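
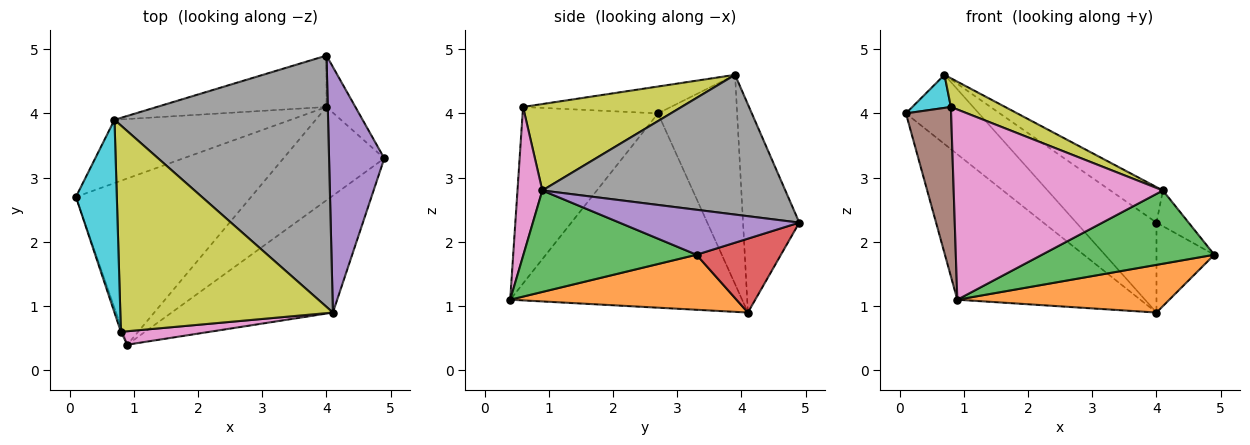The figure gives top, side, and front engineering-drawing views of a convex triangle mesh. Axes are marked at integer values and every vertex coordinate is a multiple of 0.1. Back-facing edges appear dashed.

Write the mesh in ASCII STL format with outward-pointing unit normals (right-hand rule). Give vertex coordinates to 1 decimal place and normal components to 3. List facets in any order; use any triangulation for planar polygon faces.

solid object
 facet normal -0.641 0.506 -0.578
  outer loop
   vertex 4.0 4.1 0.9
   vertex 0.9 0.4 1.1
   vertex 0.1 2.7 4.0
  endloop
 endfacet
 facet normal 0.437 -0.409 -0.801
  outer loop
   vertex 4.0 4.1 0.9
   vertex 4.9 3.3 1.8
   vertex 0.9 0.4 1.1
  endloop
 endfacet
 facet normal 0.470 -0.468 -0.748
  outer loop
   vertex 4.1 0.9 2.8
   vertex 0.9 0.4 1.1
   vertex 4.9 3.3 1.8
  endloop
 endfacet
 facet normal 0.785 0.538 -0.307
  outer loop
   vertex 4.0 4.9 2.3
   vertex 4.9 3.3 1.8
   vertex 4.0 4.1 0.9
  endloop
 endfacet
 facet normal 0.627 0.112 0.771
  outer loop
   vertex 4.0 4.9 2.3
   vertex 4.1 0.9 2.8
   vertex 4.9 3.3 1.8
  endloop
 endfacet
 facet normal -0.948 -0.317 -0.011
  outer loop
   vertex 0.8 0.6 4.1
   vertex 0.1 2.7 4.0
   vertex 0.9 0.4 1.1
  endloop
 endfacet
 facet normal 0.118 -0.991 0.070
  outer loop
   vertex 0.8 0.6 4.1
   vertex 0.9 0.4 1.1
   vertex 4.1 0.9 2.8
  endloop
 endfacet
 facet normal 0.544 0.117 0.831
  outer loop
   vertex 0.7 3.9 4.6
   vertex 4.1 0.9 2.8
   vertex 4.0 4.9 2.3
  endloop
 endfacet
 facet normal 0.374 -0.128 0.919
  outer loop
   vertex 0.7 3.9 4.6
   vertex 0.8 0.6 4.1
   vertex 4.1 0.9 2.8
  endloop
 endfacet
 facet normal -0.544 -0.142 0.827
  outer loop
   vertex 0.7 3.9 4.6
   vertex 0.1 2.7 4.0
   vertex 0.8 0.6 4.1
  endloop
 endfacet
 facet normal -0.625 0.576 -0.527
  outer loop
   vertex 0.7 3.9 4.6
   vertex 4.0 4.1 0.9
   vertex 0.1 2.7 4.0
  endloop
 endfacet
 facet normal -0.520 0.742 -0.424
  outer loop
   vertex 0.7 3.9 4.6
   vertex 4.0 4.9 2.3
   vertex 4.0 4.1 0.9
  endloop
 endfacet
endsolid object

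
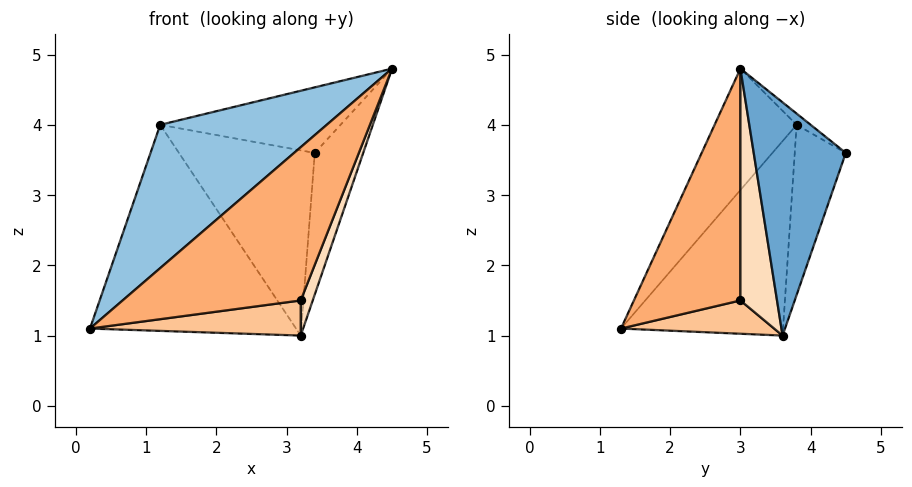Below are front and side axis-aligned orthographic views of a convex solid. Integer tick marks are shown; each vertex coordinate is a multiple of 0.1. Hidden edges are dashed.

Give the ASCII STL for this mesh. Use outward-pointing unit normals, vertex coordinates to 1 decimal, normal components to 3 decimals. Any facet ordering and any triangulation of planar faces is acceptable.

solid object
 facet normal 0.863 0.454 -0.223
  outer loop
   vertex 3.2 3.6 1.0
   vertex 3.4 4.5 3.6
   vertex 4.5 3.0 4.8
  endloop
 endfacet
 facet normal -0.324 -0.658 0.679
  outer loop
   vertex 1.2 3.8 4.0
   vertex 0.2 1.3 1.1
   vertex 4.5 3.0 4.8
  endloop
 endfacet
 facet normal -0.047 0.603 0.797
  outer loop
   vertex 1.2 3.8 4.0
   vertex 4.5 3.0 4.8
   vertex 3.4 4.5 3.6
  endloop
 endfacet
 facet normal -0.561 0.713 -0.421
  outer loop
   vertex 1.2 3.8 4.0
   vertex 3.2 3.6 1.0
   vertex 0.2 1.3 1.1
  endloop
 endfacet
 facet normal -0.337 0.897 -0.285
  outer loop
   vertex 1.2 3.8 4.0
   vertex 3.4 4.5 3.6
   vertex 3.2 3.6 1.0
  endloop
 endfacet
 facet normal 0.503 -0.841 -0.198
  outer loop
   vertex 3.2 3.0 1.5
   vertex 4.5 3.0 4.8
   vertex 0.2 1.3 1.1
  endloop
 endfacet
 facet normal 0.422 -0.580 -0.697
  outer loop
   vertex 3.2 3.0 1.5
   vertex 0.2 1.3 1.1
   vertex 3.2 3.6 1.0
  endloop
 endfacet
 facet normal 0.890 -0.292 -0.351
  outer loop
   vertex 3.2 3.0 1.5
   vertex 3.2 3.6 1.0
   vertex 4.5 3.0 4.8
  endloop
 endfacet
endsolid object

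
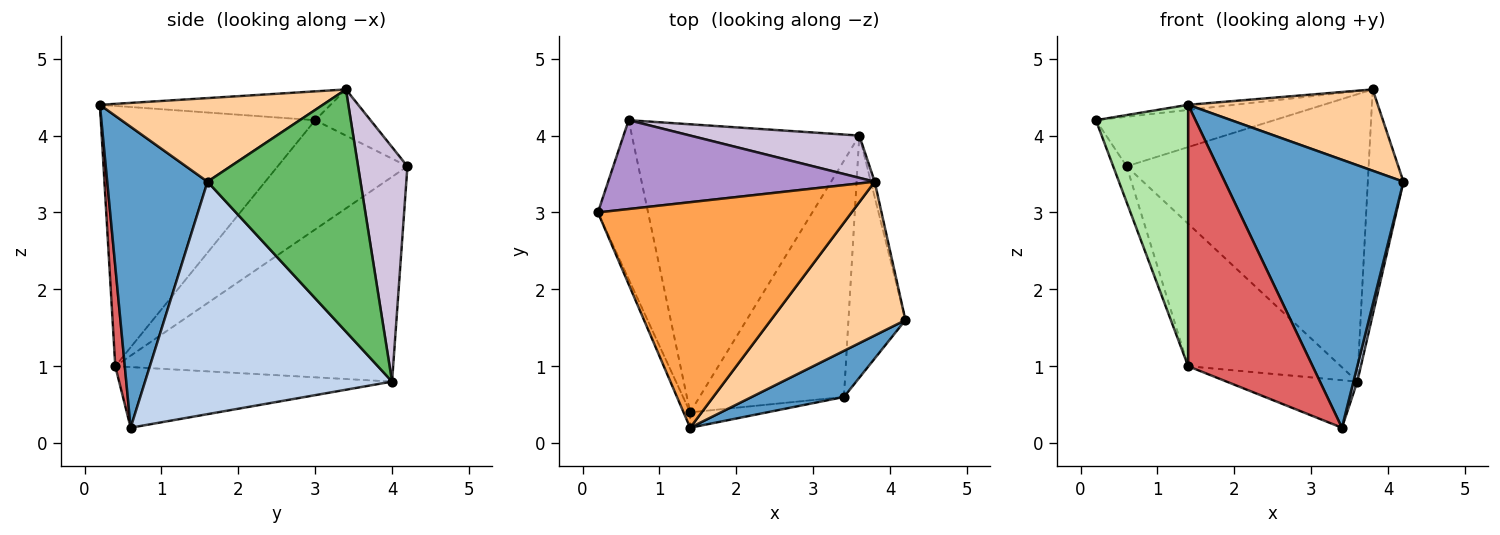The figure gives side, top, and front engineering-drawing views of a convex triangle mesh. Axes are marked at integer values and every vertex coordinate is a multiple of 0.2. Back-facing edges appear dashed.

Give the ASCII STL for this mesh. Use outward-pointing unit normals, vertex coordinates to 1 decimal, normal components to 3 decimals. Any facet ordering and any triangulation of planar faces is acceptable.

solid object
 facet normal 0.484 -0.862 0.148
  outer loop
   vertex 3.4 0.6 0.2
   vertex 4.2 1.6 3.4
   vertex 1.4 0.2 4.4
  endloop
 endfacet
 facet normal 0.971 -0.015 -0.238
  outer loop
   vertex 3.6 4.0 0.8
   vertex 4.2 1.6 3.4
   vertex 3.4 0.6 0.2
  endloop
 endfacet
 facet normal -0.113 0.023 0.993
  outer loop
   vertex 3.8 3.4 4.6
   vertex 0.2 3.0 4.2
   vertex 1.4 0.2 4.4
  endloop
 endfacet
 facet normal 0.482 -0.410 0.775
  outer loop
   vertex 3.8 3.4 4.6
   vertex 1.4 0.2 4.4
   vertex 4.2 1.6 3.4
  endloop
 endfacet
 facet normal 0.974 0.227 -0.015
  outer loop
   vertex 3.8 3.4 4.6
   vertex 4.2 1.6 3.4
   vertex 3.6 4.0 0.8
  endloop
 endfacet
 facet normal -0.918 -0.395 -0.023
  outer loop
   vertex 1.4 0.4 1.0
   vertex 1.4 0.2 4.4
   vertex 0.2 3.0 4.2
  endloop
 endfacet
 facet normal 0.076 -0.995 -0.059
  outer loop
   vertex 1.4 0.4 1.0
   vertex 3.4 0.6 0.2
   vertex 1.4 0.2 4.4
  endloop
 endfacet
 facet normal -0.381 0.182 -0.906
  outer loop
   vertex 1.4 0.4 1.0
   vertex 3.6 4.0 0.8
   vertex 3.4 0.6 0.2
  endloop
 endfacet
 facet normal -0.149 0.482 0.864
  outer loop
   vertex 0.6 4.2 3.6
   vertex 0.2 3.0 4.2
   vertex 3.8 3.4 4.6
  endloop
 endfacet
 facet normal 0.198 0.970 0.143
  outer loop
   vertex 0.6 4.2 3.6
   vertex 3.8 3.4 4.6
   vertex 3.6 4.0 0.8
  endloop
 endfacet
 facet normal -0.905 0.094 -0.416
  outer loop
   vertex 0.6 4.2 3.6
   vertex 1.4 0.4 1.0
   vertex 0.2 3.0 4.2
  endloop
 endfacet
 facet normal -0.628 0.345 -0.698
  outer loop
   vertex 0.6 4.2 3.6
   vertex 3.6 4.0 0.8
   vertex 1.4 0.4 1.0
  endloop
 endfacet
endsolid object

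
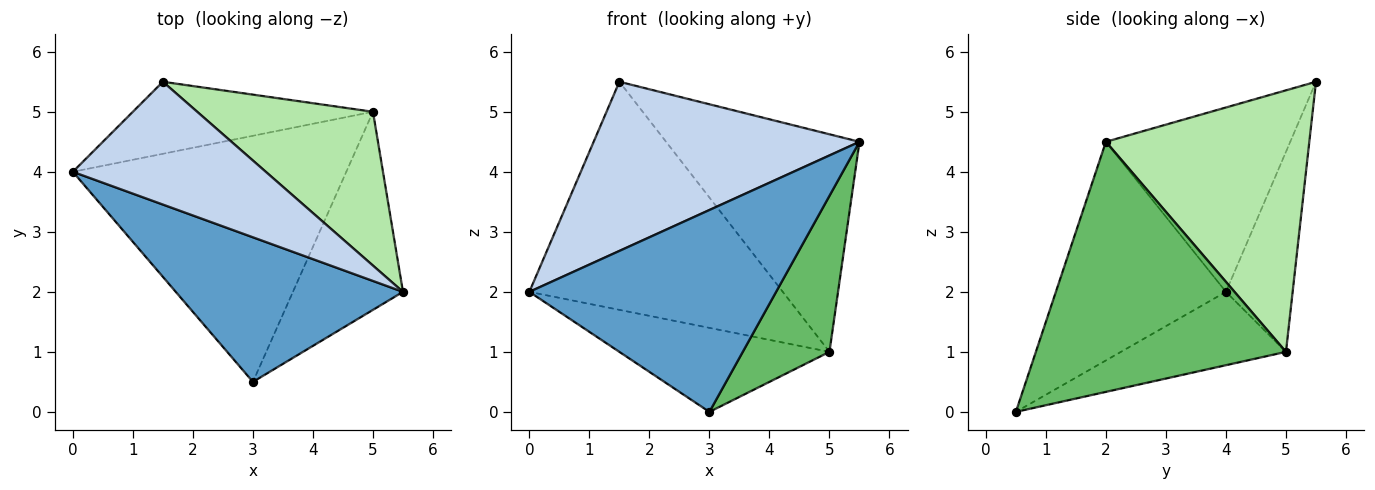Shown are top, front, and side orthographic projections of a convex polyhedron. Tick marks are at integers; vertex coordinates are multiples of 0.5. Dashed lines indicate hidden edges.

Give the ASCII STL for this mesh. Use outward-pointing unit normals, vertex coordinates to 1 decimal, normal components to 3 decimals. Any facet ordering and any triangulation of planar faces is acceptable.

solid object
 facet normal -0.489 -0.709 0.508
  outer loop
   vertex 3.0 0.5 0.0
   vertex 5.5 2.0 4.5
   vertex 0.0 4.0 2.0
  endloop
 endfacet
 facet normal -0.489 -0.706 0.512
  outer loop
   vertex 1.5 5.5 5.5
   vertex 0.0 4.0 2.0
   vertex 5.5 2.0 4.5
  endloop
 endfacet
 facet normal -0.246 0.313 -0.917
  outer loop
   vertex 5.0 5.0 1.0
   vertex 3.0 0.5 0.0
   vertex 0.0 4.0 2.0
  endloop
 endfacet
 facet normal -0.243 0.925 -0.292
  outer loop
   vertex 5.0 5.0 1.0
   vertex 0.0 4.0 2.0
   vertex 1.5 5.5 5.5
  endloop
 endfacet
 facet normal 0.872 -0.302 -0.384
  outer loop
   vertex 5.0 5.0 1.0
   vertex 5.5 2.0 4.5
   vertex 3.0 0.5 0.0
  endloop
 endfacet
 facet normal 0.652 0.619 0.438
  outer loop
   vertex 5.0 5.0 1.0
   vertex 1.5 5.5 5.5
   vertex 5.5 2.0 4.5
  endloop
 endfacet
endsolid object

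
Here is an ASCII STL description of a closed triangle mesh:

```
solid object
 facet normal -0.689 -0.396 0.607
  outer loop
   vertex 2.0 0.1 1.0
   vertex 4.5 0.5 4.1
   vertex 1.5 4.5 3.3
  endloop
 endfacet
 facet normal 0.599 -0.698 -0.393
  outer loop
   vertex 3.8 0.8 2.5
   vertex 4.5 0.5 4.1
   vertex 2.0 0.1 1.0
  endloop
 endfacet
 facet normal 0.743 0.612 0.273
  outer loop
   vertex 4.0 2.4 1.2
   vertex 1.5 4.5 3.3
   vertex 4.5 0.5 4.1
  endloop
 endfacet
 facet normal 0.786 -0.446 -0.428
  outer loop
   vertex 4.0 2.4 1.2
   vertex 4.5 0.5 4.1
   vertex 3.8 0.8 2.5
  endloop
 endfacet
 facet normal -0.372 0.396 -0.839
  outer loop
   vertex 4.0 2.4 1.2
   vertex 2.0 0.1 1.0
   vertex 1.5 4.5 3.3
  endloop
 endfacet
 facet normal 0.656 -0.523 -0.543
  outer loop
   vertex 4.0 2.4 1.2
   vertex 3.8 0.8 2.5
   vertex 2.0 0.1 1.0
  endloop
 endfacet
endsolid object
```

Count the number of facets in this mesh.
6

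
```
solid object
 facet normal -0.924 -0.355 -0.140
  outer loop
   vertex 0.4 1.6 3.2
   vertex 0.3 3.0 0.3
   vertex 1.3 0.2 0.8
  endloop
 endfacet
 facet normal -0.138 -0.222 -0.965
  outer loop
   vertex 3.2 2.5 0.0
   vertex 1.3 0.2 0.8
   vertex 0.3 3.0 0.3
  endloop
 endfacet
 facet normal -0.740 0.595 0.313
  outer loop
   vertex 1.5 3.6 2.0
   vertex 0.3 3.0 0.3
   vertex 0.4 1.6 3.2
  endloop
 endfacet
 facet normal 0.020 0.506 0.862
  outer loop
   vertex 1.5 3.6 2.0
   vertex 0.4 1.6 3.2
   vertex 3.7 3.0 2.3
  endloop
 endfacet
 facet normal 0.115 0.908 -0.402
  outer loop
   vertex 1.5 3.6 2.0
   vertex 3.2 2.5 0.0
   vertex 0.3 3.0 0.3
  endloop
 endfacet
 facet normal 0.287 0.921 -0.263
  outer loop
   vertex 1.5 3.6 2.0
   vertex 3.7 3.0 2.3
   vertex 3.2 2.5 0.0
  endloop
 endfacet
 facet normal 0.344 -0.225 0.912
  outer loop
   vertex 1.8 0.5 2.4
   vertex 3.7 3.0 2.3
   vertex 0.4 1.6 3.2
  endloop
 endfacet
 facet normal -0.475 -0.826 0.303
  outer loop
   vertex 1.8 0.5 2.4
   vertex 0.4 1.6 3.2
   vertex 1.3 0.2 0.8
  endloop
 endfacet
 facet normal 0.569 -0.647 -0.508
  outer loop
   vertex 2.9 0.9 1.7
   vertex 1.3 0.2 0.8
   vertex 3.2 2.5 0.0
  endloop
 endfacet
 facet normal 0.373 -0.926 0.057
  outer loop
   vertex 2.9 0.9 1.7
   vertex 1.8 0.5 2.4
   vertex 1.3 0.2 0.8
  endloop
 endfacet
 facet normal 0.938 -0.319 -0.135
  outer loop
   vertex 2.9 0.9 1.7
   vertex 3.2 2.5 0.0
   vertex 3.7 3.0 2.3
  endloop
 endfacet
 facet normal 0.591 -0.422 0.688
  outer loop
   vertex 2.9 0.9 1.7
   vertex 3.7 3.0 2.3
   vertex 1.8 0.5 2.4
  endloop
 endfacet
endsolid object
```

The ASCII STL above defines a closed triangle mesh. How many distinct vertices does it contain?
8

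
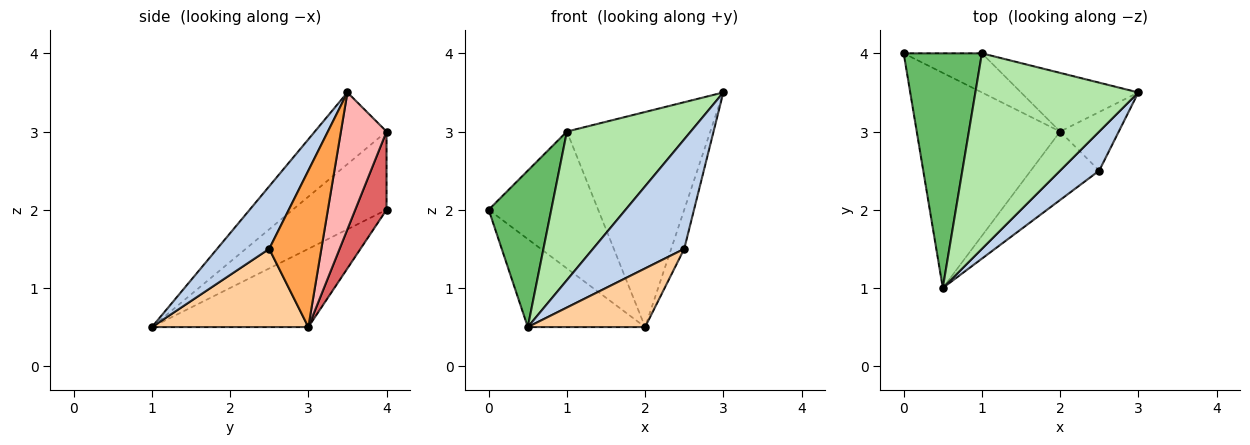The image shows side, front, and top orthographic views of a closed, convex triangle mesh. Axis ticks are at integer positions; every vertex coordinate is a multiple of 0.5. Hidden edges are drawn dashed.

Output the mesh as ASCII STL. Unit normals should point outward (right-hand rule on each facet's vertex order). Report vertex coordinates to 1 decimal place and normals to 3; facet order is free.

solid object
 facet normal -0.451 0.338 -0.826
  outer loop
   vertex 2.0 3.0 0.5
   vertex 0.5 1.0 0.5
   vertex 0.0 4.0 2.0
  endloop
 endfacet
 facet normal 0.474 -0.829 0.296
  outer loop
   vertex 2.5 2.5 1.5
   vertex 3.0 3.5 3.5
   vertex 0.5 1.0 0.5
  endloop
 endfacet
 facet normal 0.912 0.228 -0.342
  outer loop
   vertex 2.5 2.5 1.5
   vertex 2.0 3.0 0.5
   vertex 3.0 3.5 3.5
  endloop
 endfacet
 facet normal 0.655 -0.492 -0.573
  outer loop
   vertex 2.5 2.5 1.5
   vertex 0.5 1.0 0.5
   vertex 2.0 3.0 0.5
  endloop
 endfacet
 facet normal -0.640 -0.426 0.640
  outer loop
   vertex 1.0 4.0 3.0
   vertex 0.0 4.0 2.0
   vertex 0.5 1.0 0.5
  endloop
 endfacet
 facet normal -0.331 -0.571 0.751
  outer loop
   vertex 1.0 4.0 3.0
   vertex 0.5 1.0 0.5
   vertex 3.0 3.5 3.5
  endloop
 endfacet
 facet normal 0.265 0.927 -0.265
  outer loop
   vertex 1.0 4.0 3.0
   vertex 2.0 3.0 0.5
   vertex 0.0 4.0 2.0
  endloop
 endfacet
 facet normal 0.293 0.922 -0.252
  outer loop
   vertex 1.0 4.0 3.0
   vertex 3.0 3.5 3.5
   vertex 2.0 3.0 0.5
  endloop
 endfacet
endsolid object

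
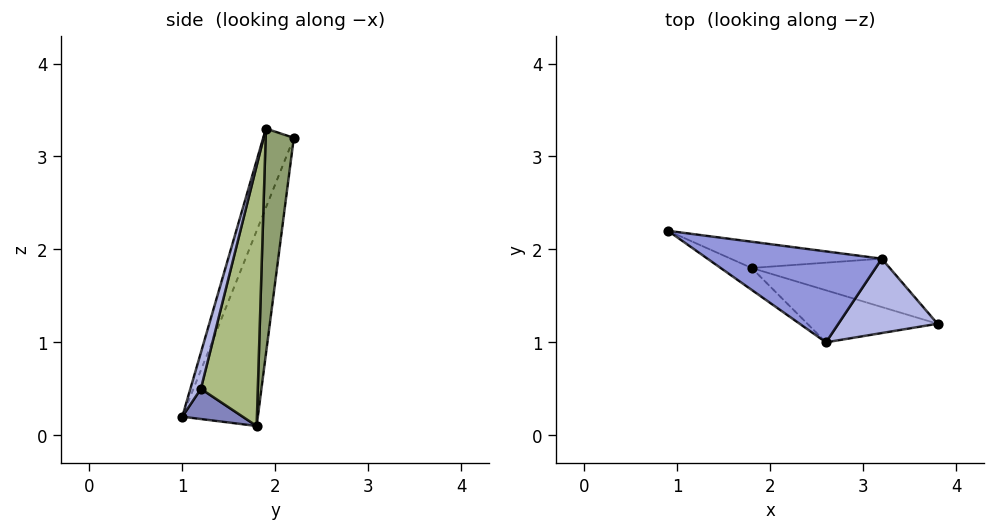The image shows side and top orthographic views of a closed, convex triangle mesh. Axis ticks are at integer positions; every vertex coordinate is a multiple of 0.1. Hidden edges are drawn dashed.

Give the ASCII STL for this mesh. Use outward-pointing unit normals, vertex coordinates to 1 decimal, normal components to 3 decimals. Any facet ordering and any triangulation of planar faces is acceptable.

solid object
 facet normal -0.696 -0.710 -0.110
  outer loop
   vertex 1.8 1.8 0.1
   vertex 2.6 1.0 0.2
   vertex 0.9 2.2 3.2
  endloop
 endfacet
 facet normal 0.225 0.104 -0.969
  outer loop
   vertex 1.8 1.8 0.1
   vertex 3.8 1.2 0.5
   vertex 2.6 1.0 0.2
  endloop
 endfacet
 facet normal -0.136 -0.944 0.300
  outer loop
   vertex 3.2 1.9 3.3
   vertex 0.9 2.2 3.2
   vertex 2.6 1.0 0.2
  endloop
 endfacet
 facet normal 0.095 -0.961 0.261
  outer loop
   vertex 3.2 1.9 3.3
   vertex 2.6 1.0 0.2
   vertex 3.8 1.2 0.5
  endloop
 endfacet
 facet normal 0.133 0.987 -0.089
  outer loop
   vertex 3.2 1.9 3.3
   vertex 1.8 1.8 0.1
   vertex 0.9 2.2 3.2
  endloop
 endfacet
 facet normal 0.314 0.935 -0.166
  outer loop
   vertex 3.2 1.9 3.3
   vertex 3.8 1.2 0.5
   vertex 1.8 1.8 0.1
  endloop
 endfacet
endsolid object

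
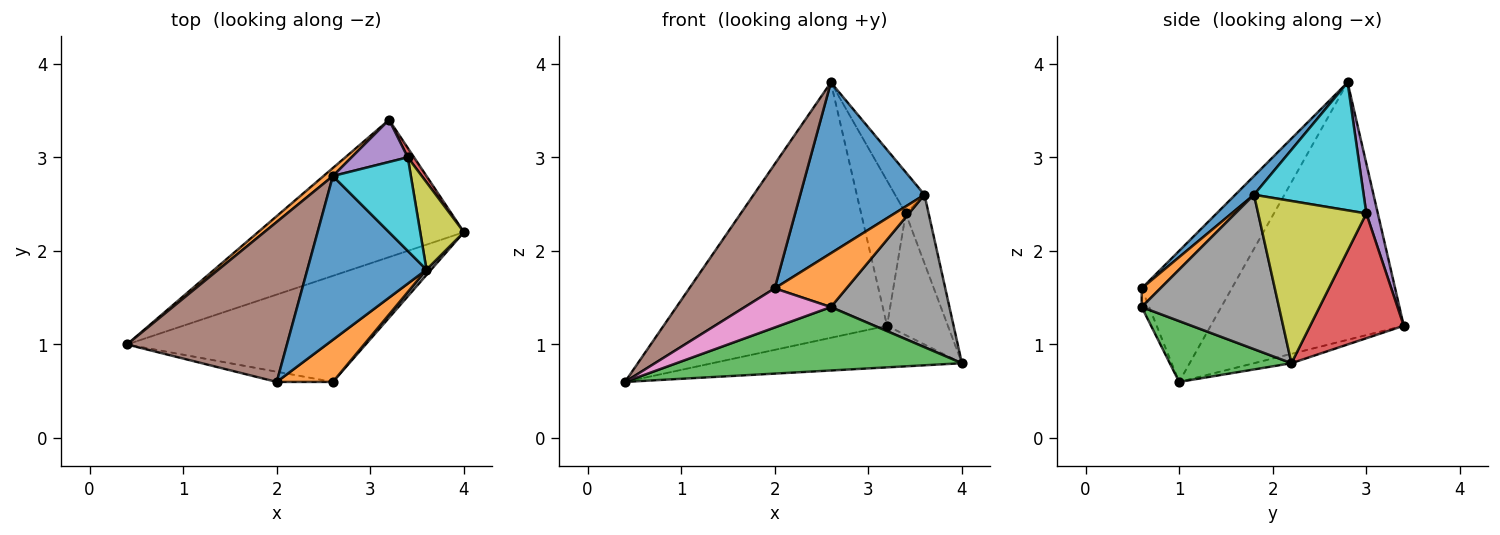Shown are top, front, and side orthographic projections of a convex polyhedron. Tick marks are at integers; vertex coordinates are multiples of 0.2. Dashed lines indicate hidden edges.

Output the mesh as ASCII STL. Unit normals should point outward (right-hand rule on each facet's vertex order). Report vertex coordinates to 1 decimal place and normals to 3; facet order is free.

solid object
 facet normal -0.043 0.290 -0.956
  outer loop
   vertex 3.2 3.4 1.2
   vertex 4.0 2.2 0.8
   vertex 0.4 1.0 0.6
  endloop
 endfacet
 facet normal -0.654 0.757 0.024
  outer loop
   vertex 2.6 2.8 3.8
   vertex 3.2 3.4 1.2
   vertex 0.4 1.0 0.6
  endloop
 endfacet
 facet normal 0.214 -0.501 -0.838
  outer loop
   vertex 2.6 0.6 1.4
   vertex 0.4 1.0 0.6
   vertex 4.0 2.2 0.8
  endloop
 endfacet
 facet normal 0.838 0.545 0.042
  outer loop
   vertex 3.4 3.0 2.4
   vertex 4.0 2.2 0.8
   vertex 3.2 3.4 1.2
  endloop
 endfacet
 facet normal 0.241 0.932 0.271
  outer loop
   vertex 3.4 3.0 2.4
   vertex 3.2 3.4 1.2
   vertex 2.6 2.8 3.8
  endloop
 endfacet
 facet normal -0.543 -0.515 0.663
  outer loop
   vertex 2.0 0.6 1.6
   vertex 2.6 2.8 3.8
   vertex 0.4 1.0 0.6
  endloop
 endfacet
 facet normal -0.084 -0.964 -0.252
  outer loop
   vertex 2.0 0.6 1.6
   vertex 0.4 1.0 0.6
   vertex 2.6 0.6 1.4
  endloop
 endfacet
 facet normal 0.757 -0.653 0.023
  outer loop
   vertex 3.6 1.8 2.6
   vertex 2.6 0.6 1.4
   vertex 4.0 2.2 0.8
  endloop
 endfacet
 facet normal 0.946 0.200 0.255
  outer loop
   vertex 3.6 1.8 2.6
   vertex 4.0 2.2 0.8
   vertex 3.4 3.0 2.4
  endloop
 endfacet
 facet normal 0.832 0.223 0.507
  outer loop
   vertex 3.6 1.8 2.6
   vertex 3.4 3.0 2.4
   vertex 2.6 2.8 3.8
  endloop
 endfacet
 facet normal 0.108 -0.718 0.688
  outer loop
   vertex 3.6 1.8 2.6
   vertex 2.6 2.8 3.8
   vertex 2.0 0.6 1.6
  endloop
 endfacet
 facet normal 0.201 -0.771 0.604
  outer loop
   vertex 3.6 1.8 2.6
   vertex 2.0 0.6 1.6
   vertex 2.6 0.6 1.4
  endloop
 endfacet
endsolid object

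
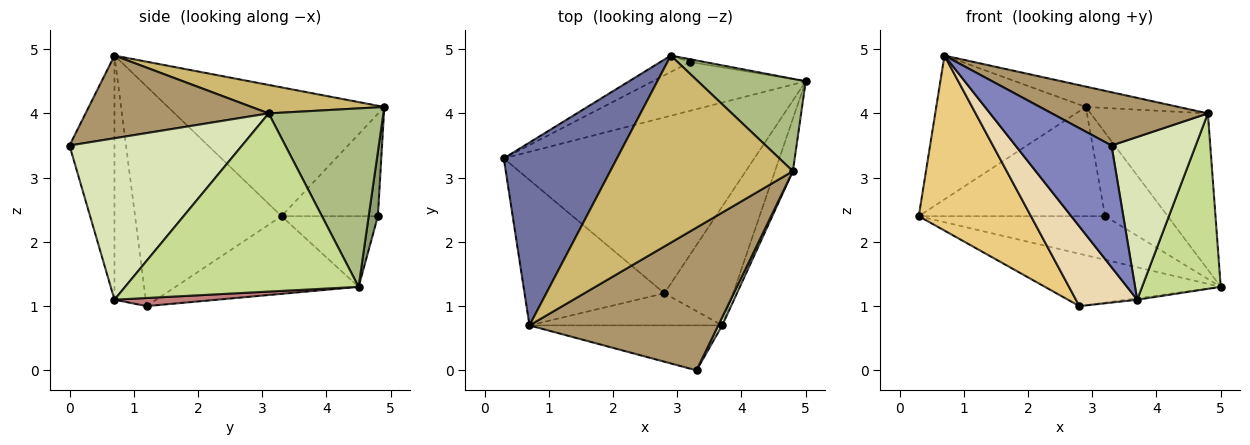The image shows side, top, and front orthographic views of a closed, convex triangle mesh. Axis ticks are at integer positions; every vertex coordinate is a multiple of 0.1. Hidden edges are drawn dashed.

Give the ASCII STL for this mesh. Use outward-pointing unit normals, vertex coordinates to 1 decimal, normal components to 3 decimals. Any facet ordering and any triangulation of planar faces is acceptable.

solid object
 facet normal -0.667 0.461 0.586
  outer loop
   vertex 0.7 0.7 4.9
   vertex 2.9 4.9 4.1
   vertex 0.3 3.3 2.4
  endloop
 endfacet
 facet normal -0.402 -0.859 -0.317
  outer loop
   vertex 3.7 0.7 1.1
   vertex 3.3 0.0 3.5
   vertex 0.7 0.7 4.9
  endloop
 endfacet
 facet normal -0.326 0.630 -0.705
  outer loop
   vertex 3.2 4.8 2.4
   vertex 5.0 4.5 1.3
   vertex 0.3 3.3 2.4
  endloop
 endfacet
 facet normal -0.455 0.880 -0.132
  outer loop
   vertex 3.2 4.8 2.4
   vertex 0.3 3.3 2.4
   vertex 2.9 4.9 4.1
  endloop
 endfacet
 facet normal 0.145 0.989 -0.033
  outer loop
   vertex 3.2 4.8 2.4
   vertex 2.9 4.9 4.1
   vertex 5.0 4.5 1.3
  endloop
 endfacet
 facet normal 0.644 0.658 0.389
  outer loop
   vertex 4.8 3.1 4.0
   vertex 5.0 4.5 1.3
   vertex 2.9 4.9 4.1
  endloop
 endfacet
 facet normal 0.943 -0.318 -0.095
  outer loop
   vertex 4.8 3.1 4.0
   vertex 3.7 0.7 1.1
   vertex 5.0 4.5 1.3
  endloop
 endfacet
 facet normal 0.899 -0.438 0.022
  outer loop
   vertex 4.8 3.1 4.0
   vertex 3.3 0.0 3.5
   vertex 3.7 0.7 1.1
  endloop
 endfacet
 facet normal 0.380 -0.323 0.867
  outer loop
   vertex 4.8 3.1 4.0
   vertex 0.7 0.7 4.9
   vertex 3.3 0.0 3.5
  endloop
 endfacet
 facet normal 0.153 0.107 0.982
  outer loop
   vertex 4.8 3.1 4.0
   vertex 2.9 4.9 4.1
   vertex 0.7 0.7 4.9
  endloop
 endfacet
 facet normal -0.708 -0.543 -0.451
  outer loop
   vertex 2.8 1.2 1.0
   vertex 0.7 0.7 4.9
   vertex 0.3 3.3 2.4
  endloop
 endfacet
 facet normal -0.428 -0.838 -0.338
  outer loop
   vertex 2.8 1.2 1.0
   vertex 3.7 0.7 1.1
   vertex 0.7 0.7 4.9
  endloop
 endfacet
 facet normal -0.285 0.273 -0.919
  outer loop
   vertex 2.8 1.2 1.0
   vertex 0.3 3.3 2.4
   vertex 5.0 4.5 1.3
  endloop
 endfacet
 facet normal 0.117 0.012 -0.993
  outer loop
   vertex 2.8 1.2 1.0
   vertex 5.0 4.5 1.3
   vertex 3.7 0.7 1.1
  endloop
 endfacet
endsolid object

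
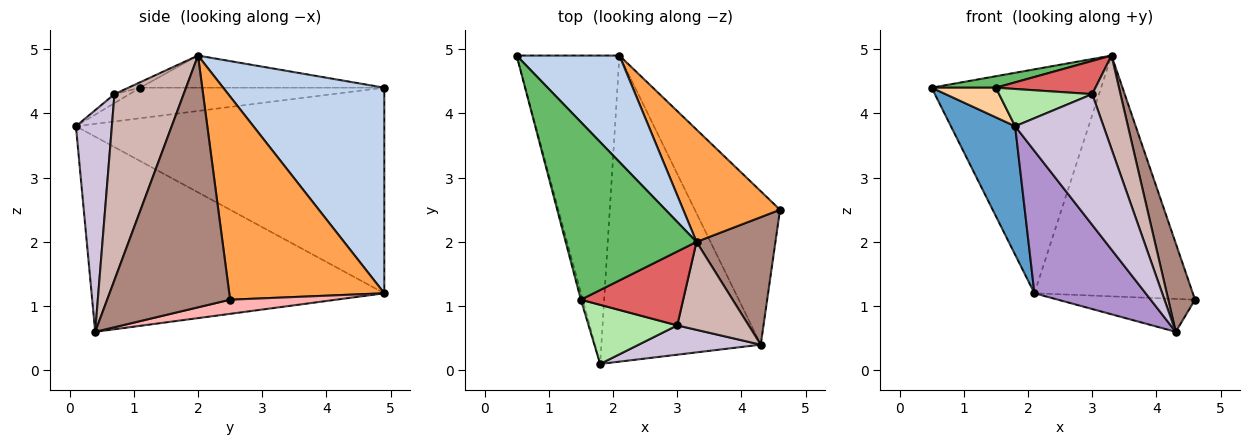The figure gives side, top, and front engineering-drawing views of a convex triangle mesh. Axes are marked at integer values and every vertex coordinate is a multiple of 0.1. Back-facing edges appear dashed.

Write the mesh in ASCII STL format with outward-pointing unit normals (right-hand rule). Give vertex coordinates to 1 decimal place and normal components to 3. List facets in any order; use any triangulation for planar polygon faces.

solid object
 facet normal -0.879 -0.183 -0.440
  outer loop
   vertex 2.1 4.9 1.2
   vertex 1.8 0.1 3.8
   vertex 0.5 4.9 4.4
  endloop
 endfacet
 facet normal 0.651 0.685 0.326
  outer loop
   vertex 2.1 4.9 1.2
   vertex 0.5 4.9 4.4
   vertex 3.3 2.0 4.9
  endloop
 endfacet
 facet normal 0.664 0.678 0.316
  outer loop
   vertex 2.1 4.9 1.2
   vertex 3.3 2.0 4.9
   vertex 4.6 2.5 1.1
  endloop
 endfacet
 facet normal -0.965 -0.254 -0.059
  outer loop
   vertex 1.5 1.1 4.4
   vertex 0.5 4.9 4.4
   vertex 1.8 0.1 3.8
  endloop
 endfacet
 facet normal -0.238 -0.063 0.969
  outer loop
   vertex 1.5 1.1 4.4
   vertex 3.3 2.0 4.9
   vertex 0.5 4.9 4.4
  endloop
 endfacet
 facet normal -0.086 -0.531 0.843
  outer loop
   vertex 3.0 0.7 4.3
   vertex 1.5 1.1 4.4
   vertex 1.8 0.1 3.8
  endloop
 endfacet
 facet normal -0.048 -0.409 0.911
  outer loop
   vertex 3.0 0.7 4.3
   vertex 3.3 2.0 4.9
   vertex 1.5 1.1 4.4
  endloop
 endfacet
 facet normal 0.160 0.207 -0.965
  outer loop
   vertex 4.3 0.4 0.6
   vertex 2.1 4.9 1.2
   vertex 4.6 2.5 1.1
  endloop
 endfacet
 facet normal -0.743 -0.282 -0.607
  outer loop
   vertex 4.3 0.4 0.6
   vertex 1.8 0.1 3.8
   vertex 2.1 4.9 1.2
  endloop
 endfacet
 facet normal 0.369 -0.907 0.203
  outer loop
   vertex 4.3 0.4 0.6
   vertex 3.0 0.7 4.3
   vertex 1.8 0.1 3.8
  endloop
 endfacet
 facet normal 0.934 -0.203 0.293
  outer loop
   vertex 4.3 0.4 0.6
   vertex 4.6 2.5 1.1
   vertex 3.3 2.0 4.9
  endloop
 endfacet
 facet normal 0.872 -0.356 0.335
  outer loop
   vertex 4.3 0.4 0.6
   vertex 3.3 2.0 4.9
   vertex 3.0 0.7 4.3
  endloop
 endfacet
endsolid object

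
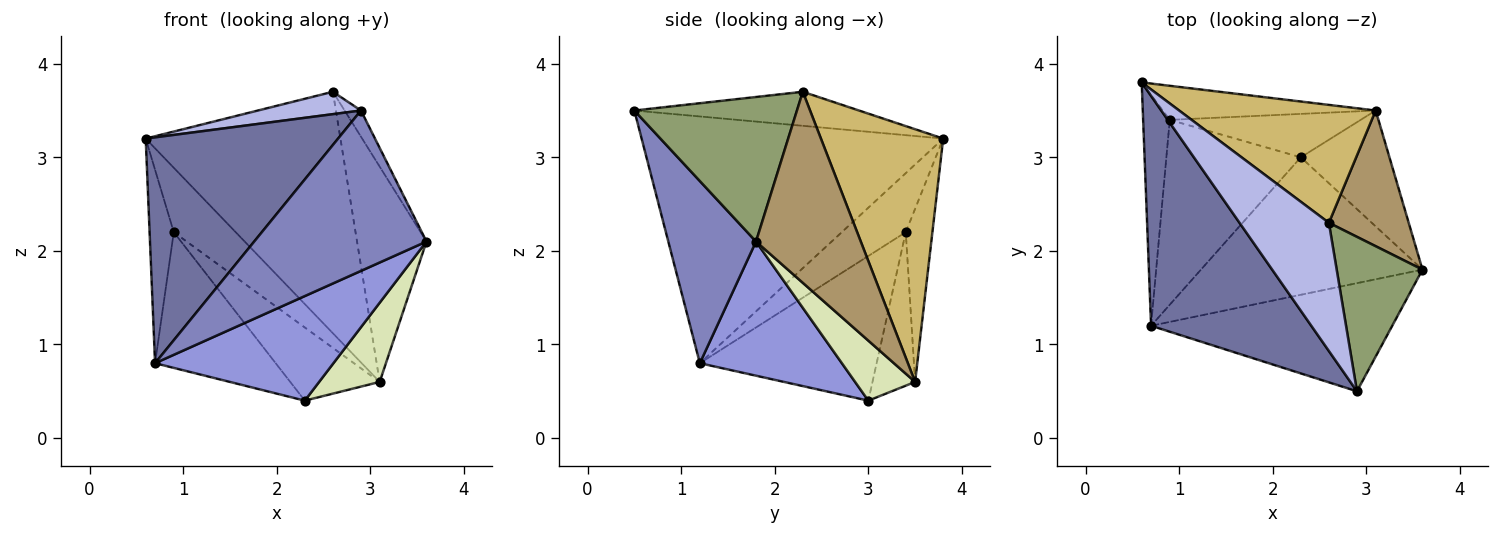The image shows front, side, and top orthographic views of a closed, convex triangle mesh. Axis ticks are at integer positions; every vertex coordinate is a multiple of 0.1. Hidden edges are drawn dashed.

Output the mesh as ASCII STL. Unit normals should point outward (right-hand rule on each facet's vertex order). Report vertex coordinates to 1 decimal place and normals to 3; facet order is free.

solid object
 facet normal -0.739 -0.472 0.480
  outer loop
   vertex 0.7 1.2 0.8
   vertex 2.9 0.5 3.5
   vertex 0.6 3.8 3.2
  endloop
 endfacet
 facet normal 0.389 -0.764 -0.515
  outer loop
   vertex 0.7 1.2 0.8
   vertex 3.6 1.8 2.1
   vertex 2.9 0.5 3.5
  endloop
 endfacet
 facet normal 0.434 -0.545 -0.717
  outer loop
   vertex 0.7 1.2 0.8
   vertex 2.3 3.0 0.4
   vertex 3.6 1.8 2.1
  endloop
 endfacet
 facet normal -0.351 -0.161 0.922
  outer loop
   vertex 2.6 2.3 3.7
   vertex 0.6 3.8 3.2
   vertex 2.9 0.5 3.5
  endloop
 endfacet
 facet normal 0.857 0.086 0.508
  outer loop
   vertex 2.6 2.3 3.7
   vertex 2.9 0.5 3.5
   vertex 3.6 1.8 2.1
  endloop
 endfacet
 facet normal -0.862 0.326 -0.389
  outer loop
   vertex 0.9 3.4 2.2
   vertex 0.7 1.2 0.8
   vertex 0.6 3.8 3.2
  endloop
 endfacet
 facet normal -0.655 0.447 -0.609
  outer loop
   vertex 0.9 3.4 2.2
   vertex 2.3 3.0 0.4
   vertex 0.7 1.2 0.8
  endloop
 endfacet
 facet normal 0.488 -0.492 -0.721
  outer loop
   vertex 3.1 3.5 0.6
   vertex 3.6 1.8 2.1
   vertex 2.3 3.0 0.4
  endloop
 endfacet
 facet normal 0.787 0.522 0.329
  outer loop
   vertex 3.1 3.5 0.6
   vertex 2.6 2.3 3.7
   vertex 3.6 1.8 2.1
  endloop
 endfacet
 facet normal 0.491 0.783 0.382
  outer loop
   vertex 3.1 3.5 0.6
   vertex 0.6 3.8 3.2
   vertex 2.6 2.3 3.7
  endloop
 endfacet
 facet normal -0.355 0.826 -0.437
  outer loop
   vertex 3.1 3.5 0.6
   vertex 0.9 3.4 2.2
   vertex 0.6 3.8 3.2
  endloop
 endfacet
 facet normal -0.379 0.796 -0.472
  outer loop
   vertex 3.1 3.5 0.6
   vertex 2.3 3.0 0.4
   vertex 0.9 3.4 2.2
  endloop
 endfacet
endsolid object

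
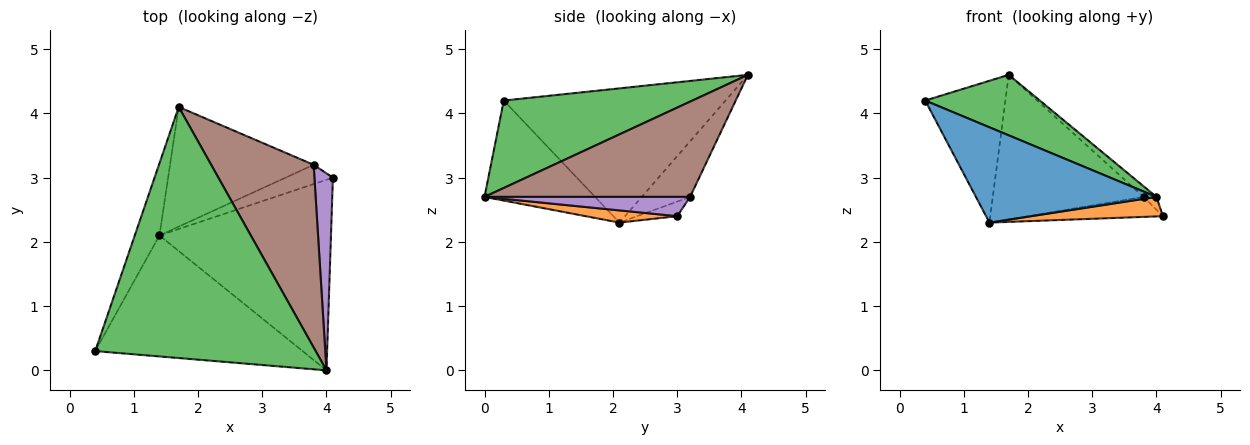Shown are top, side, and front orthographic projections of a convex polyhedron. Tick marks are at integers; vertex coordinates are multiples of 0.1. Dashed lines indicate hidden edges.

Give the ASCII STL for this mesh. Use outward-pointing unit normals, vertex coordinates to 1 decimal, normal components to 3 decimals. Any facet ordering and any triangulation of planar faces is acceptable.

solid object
 facet normal -0.354 -0.579 -0.735
  outer loop
   vertex 1.4 2.1 2.3
   vertex 4.0 0.0 2.7
   vertex 0.4 0.3 4.2
  endloop
 endfacet
 facet normal 0.071 -0.102 -0.992
  outer loop
   vertex 1.4 2.1 2.3
   vertex 4.1 3.0 2.4
   vertex 4.0 0.0 2.7
  endloop
 endfacet
 facet normal 0.360 -0.219 0.907
  outer loop
   vertex 1.7 4.1 4.6
   vertex 0.4 0.3 4.2
   vertex 4.0 0.0 2.7
  endloop
 endfacet
 facet normal -0.927 0.335 -0.170
  outer loop
   vertex 1.7 4.1 4.6
   vertex 1.4 2.1 2.3
   vertex 0.4 0.3 4.2
  endloop
 endfacet
 facet normal 0.721 0.045 0.691
  outer loop
   vertex 3.8 3.2 2.7
   vertex 4.0 0.0 2.7
   vertex 4.1 3.0 2.4
  endloop
 endfacet
 facet normal 0.680 0.043 0.732
  outer loop
   vertex 3.8 3.2 2.7
   vertex 1.7 4.1 4.6
   vertex 4.0 0.0 2.7
  endloop
 endfacet
 facet normal -0.209 0.704 -0.679
  outer loop
   vertex 3.8 3.2 2.7
   vertex 4.1 3.0 2.4
   vertex 1.4 2.1 2.3
  endloop
 endfacet
 facet normal -0.240 0.748 -0.619
  outer loop
   vertex 3.8 3.2 2.7
   vertex 1.4 2.1 2.3
   vertex 1.7 4.1 4.6
  endloop
 endfacet
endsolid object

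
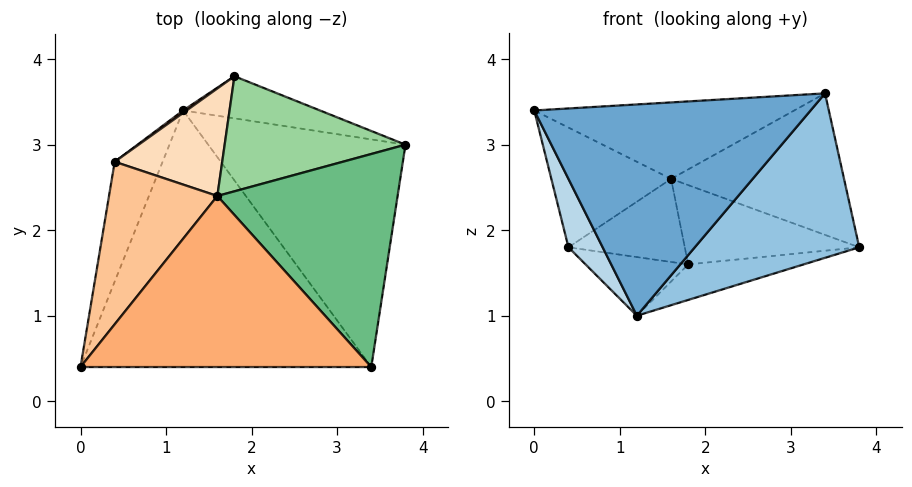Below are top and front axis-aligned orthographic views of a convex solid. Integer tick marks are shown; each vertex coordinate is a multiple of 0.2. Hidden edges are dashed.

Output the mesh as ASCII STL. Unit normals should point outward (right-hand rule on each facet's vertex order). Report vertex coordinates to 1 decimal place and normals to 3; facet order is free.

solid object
 facet normal 0.045 -0.635 -0.771
  outer loop
   vertex 1.2 3.4 1.0
   vertex 3.4 0.4 3.6
   vertex 0.0 0.4 3.4
  endloop
 endfacet
 facet normal 0.157 -0.578 -0.800
  outer loop
   vertex 1.2 3.4 1.0
   vertex 3.8 3.0 1.8
   vertex 3.4 0.4 3.6
  endloop
 endfacet
 facet normal -0.444 -0.444 -0.778
  outer loop
   vertex 1.2 3.4 1.0
   vertex 0.0 0.4 3.4
   vertex 0.4 2.8 1.8
  endloop
 endfacet
 facet normal 0.317 0.612 -0.725
  outer loop
   vertex 1.2 3.4 1.0
   vertex 1.8 3.8 1.6
   vertex 3.8 3.0 1.8
  endloop
 endfacet
 facet normal -0.578 0.816 0.034
  outer loop
   vertex 1.2 3.4 1.0
   vertex 0.4 2.8 1.8
   vertex 1.8 3.8 1.6
  endloop
 endfacet
 facet normal -0.054 0.408 0.912
  outer loop
   vertex 1.6 2.4 2.6
   vertex 0.0 0.4 3.4
   vertex 3.4 0.4 3.6
  endloop
 endfacet
 facet normal -0.321 0.562 0.762
  outer loop
   vertex 1.6 2.4 2.6
   vertex 0.4 2.8 1.8
   vertex 0.0 0.4 3.4
  endloop
 endfacet
 facet normal -0.308 0.582 0.753
  outer loop
   vertex 1.6 2.4 2.6
   vertex 1.8 3.8 1.6
   vertex 0.4 2.8 1.8
  endloop
 endfacet
 facet normal 0.150 0.547 0.824
  outer loop
   vertex 1.6 2.4 2.6
   vertex 3.4 0.4 3.6
   vertex 3.8 3.0 1.8
  endloop
 endfacet
 facet normal 0.143 0.562 0.815
  outer loop
   vertex 1.6 2.4 2.6
   vertex 3.8 3.0 1.8
   vertex 1.8 3.8 1.6
  endloop
 endfacet
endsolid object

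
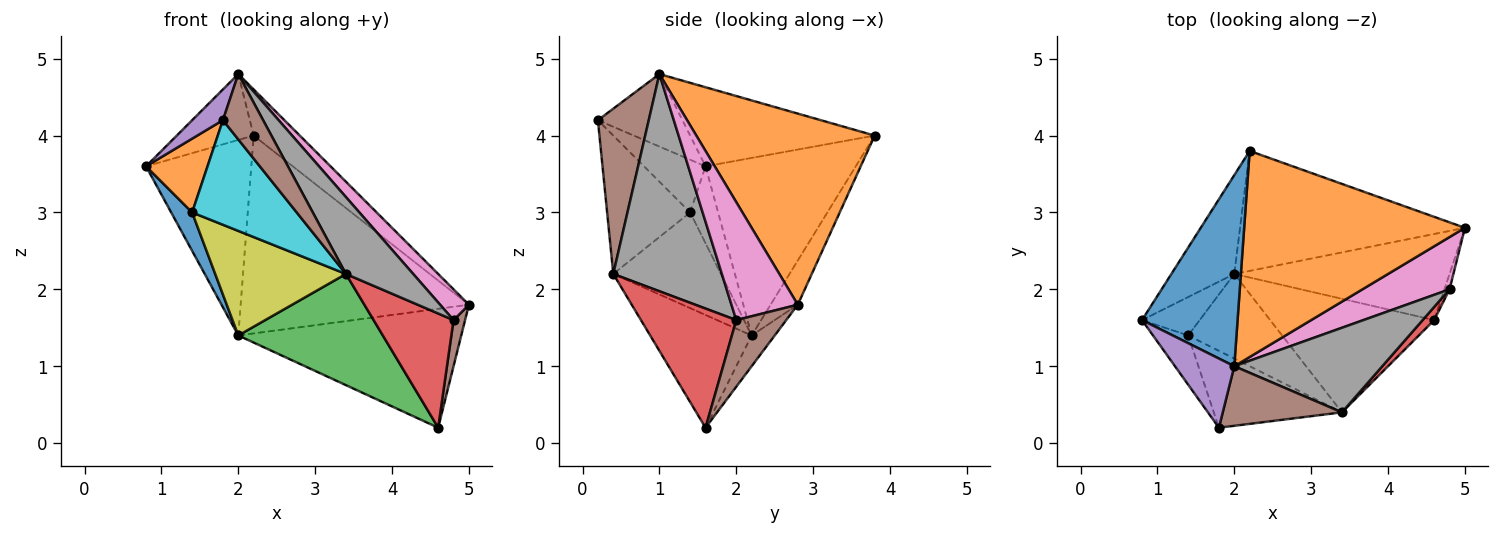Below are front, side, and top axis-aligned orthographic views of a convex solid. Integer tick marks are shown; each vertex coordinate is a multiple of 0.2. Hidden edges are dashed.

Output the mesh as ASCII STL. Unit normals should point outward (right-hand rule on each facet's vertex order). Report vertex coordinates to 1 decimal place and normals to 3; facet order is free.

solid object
 facet normal -0.616 0.257 0.745
  outer loop
   vertex 2.0 1.0 4.8
   vertex 2.2 3.8 4.0
   vertex 0.8 1.6 3.6
  endloop
 endfacet
 facet normal 0.645 0.167 0.745
  outer loop
   vertex 2.0 1.0 4.8
   vertex 5.0 2.8 1.8
   vertex 2.2 3.8 4.0
  endloop
 endfacet
 facet normal -0.786 0.551 -0.279
  outer loop
   vertex 2.0 2.2 1.4
   vertex 0.8 1.6 3.6
   vertex 2.2 3.8 4.0
  endloop
 endfacet
 facet normal -0.101 0.851 -0.516
  outer loop
   vertex 2.0 2.2 1.4
   vertex 2.2 3.8 4.0
   vertex 5.0 2.8 1.8
  endloop
 endfacet
 facet normal -0.745 -0.271 0.610
  outer loop
   vertex 1.8 0.2 4.2
   vertex 2.0 1.0 4.8
   vertex 0.8 1.6 3.6
  endloop
 endfacet
 facet normal 0.683 -0.540 0.492
  outer loop
   vertex 1.8 0.2 4.2
   vertex 3.4 0.4 2.2
   vertex 2.0 1.0 4.8
  endloop
 endfacet
 facet normal 0.759 -0.330 0.561
  outer loop
   vertex 4.8 2.0 1.6
   vertex 5.0 2.8 1.8
   vertex 2.0 1.0 4.8
  endloop
 endfacet
 facet normal 0.736 -0.456 0.501
  outer loop
   vertex 4.8 2.0 1.6
   vertex 2.0 1.0 4.8
   vertex 3.4 0.4 2.2
  endloop
 endfacet
 facet normal -0.539 -0.655 -0.530
  outer loop
   vertex 1.4 1.4 3.0
   vertex 2.0 2.2 1.4
   vertex 3.4 0.4 2.2
  endloop
 endfacet
 facet normal -0.539 -0.679 -0.499
  outer loop
   vertex 1.4 1.4 3.0
   vertex 3.4 0.4 2.2
   vertex 1.8 0.2 4.2
  endloop
 endfacet
 facet normal -0.686 -0.514 -0.514
  outer loop
   vertex 1.4 1.4 3.0
   vertex 0.8 1.6 3.6
   vertex 2.0 2.2 1.4
  endloop
 endfacet
 facet normal -0.640 -0.640 -0.426
  outer loop
   vertex 1.4 1.4 3.0
   vertex 1.8 0.2 4.2
   vertex 0.8 1.6 3.6
  endloop
 endfacet
 facet normal -0.441 -0.628 -0.641
  outer loop
   vertex 4.6 1.6 0.2
   vertex 3.4 0.4 2.2
   vertex 2.0 2.2 1.4
  endloop
 endfacet
 facet normal 0.764 -0.641 0.074
  outer loop
   vertex 4.6 1.6 0.2
   vertex 4.8 2.0 1.6
   vertex 3.4 0.4 2.2
  endloop
 endfacet
 facet normal -0.083 0.807 -0.584
  outer loop
   vertex 4.6 1.6 0.2
   vertex 2.0 2.2 1.4
   vertex 5.0 2.8 1.8
  endloop
 endfacet
 facet normal 0.972 -0.224 -0.075
  outer loop
   vertex 4.6 1.6 0.2
   vertex 5.0 2.8 1.8
   vertex 4.8 2.0 1.6
  endloop
 endfacet
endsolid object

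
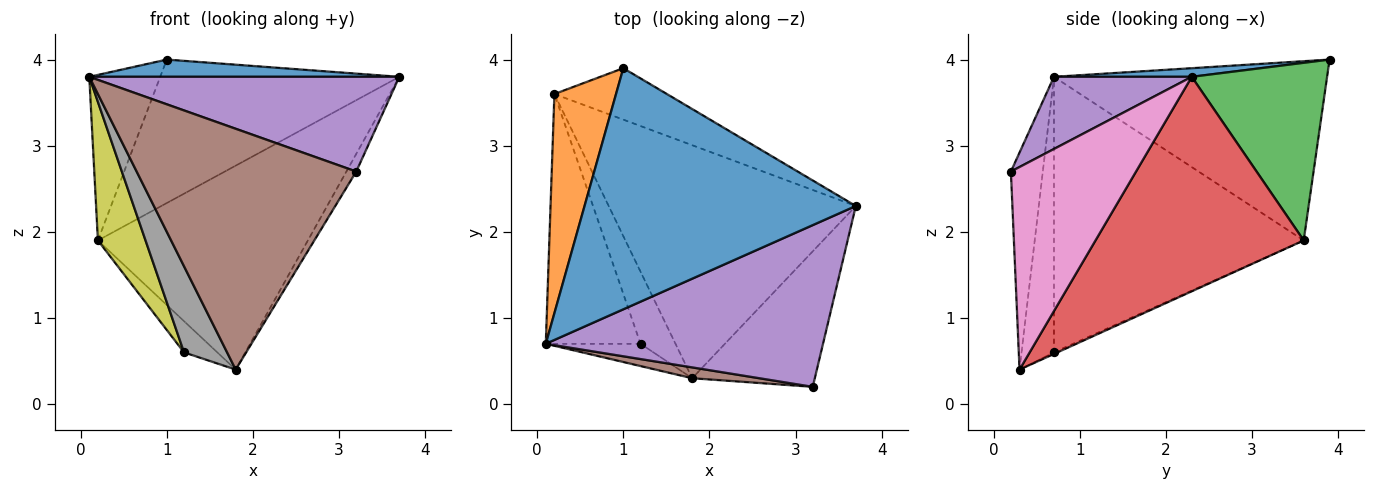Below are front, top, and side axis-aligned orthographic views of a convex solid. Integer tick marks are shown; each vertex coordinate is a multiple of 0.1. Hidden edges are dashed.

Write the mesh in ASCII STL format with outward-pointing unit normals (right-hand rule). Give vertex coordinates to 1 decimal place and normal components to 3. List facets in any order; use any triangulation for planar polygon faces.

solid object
 facet normal 0.032 -0.071 0.997
  outer loop
   vertex 1.0 3.9 4.0
   vertex 0.1 0.7 3.8
   vertex 3.7 2.3 3.8
  endloop
 endfacet
 facet normal -0.918 0.239 0.316
  outer loop
   vertex 0.2 3.6 1.9
   vertex 0.1 0.7 3.8
   vertex 1.0 3.9 4.0
  endloop
 endfacet
 facet normal 0.470 0.831 -0.298
  outer loop
   vertex 0.2 3.6 1.9
   vertex 1.0 3.9 4.0
   vertex 3.7 2.3 3.8
  endloop
 endfacet
 facet normal 0.547 0.551 -0.630
  outer loop
   vertex 0.2 3.6 1.9
   vertex 3.7 2.3 3.8
   vertex 1.8 0.3 0.4
  endloop
 endfacet
 facet normal 0.219 -0.493 0.842
  outer loop
   vertex 3.2 0.2 2.7
   vertex 3.7 2.3 3.8
   vertex 0.1 0.7 3.8
  endloop
 endfacet
 facet normal -0.144 -0.989 0.044
  outer loop
   vertex 3.2 0.2 2.7
   vertex 0.1 0.7 3.8
   vertex 1.8 0.3 0.4
  endloop
 endfacet
 facet normal 0.854 0.067 -0.517
  outer loop
   vertex 3.2 0.2 2.7
   vertex 1.8 0.3 0.4
   vertex 3.7 2.3 3.8
  endloop
 endfacet
 facet normal -0.589 -0.782 -0.202
  outer loop
   vertex 1.2 0.7 0.6
   vertex 1.8 0.3 0.4
   vertex 0.1 0.7 3.8
  endloop
 endfacet
 facet normal -0.931 -0.178 -0.320
  outer loop
   vertex 1.2 0.7 0.6
   vertex 0.1 0.7 3.8
   vertex 0.2 3.6 1.9
  endloop
 endfacet
 facet normal -0.041 0.397 -0.917
  outer loop
   vertex 1.2 0.7 0.6
   vertex 0.2 3.6 1.9
   vertex 1.8 0.3 0.4
  endloop
 endfacet
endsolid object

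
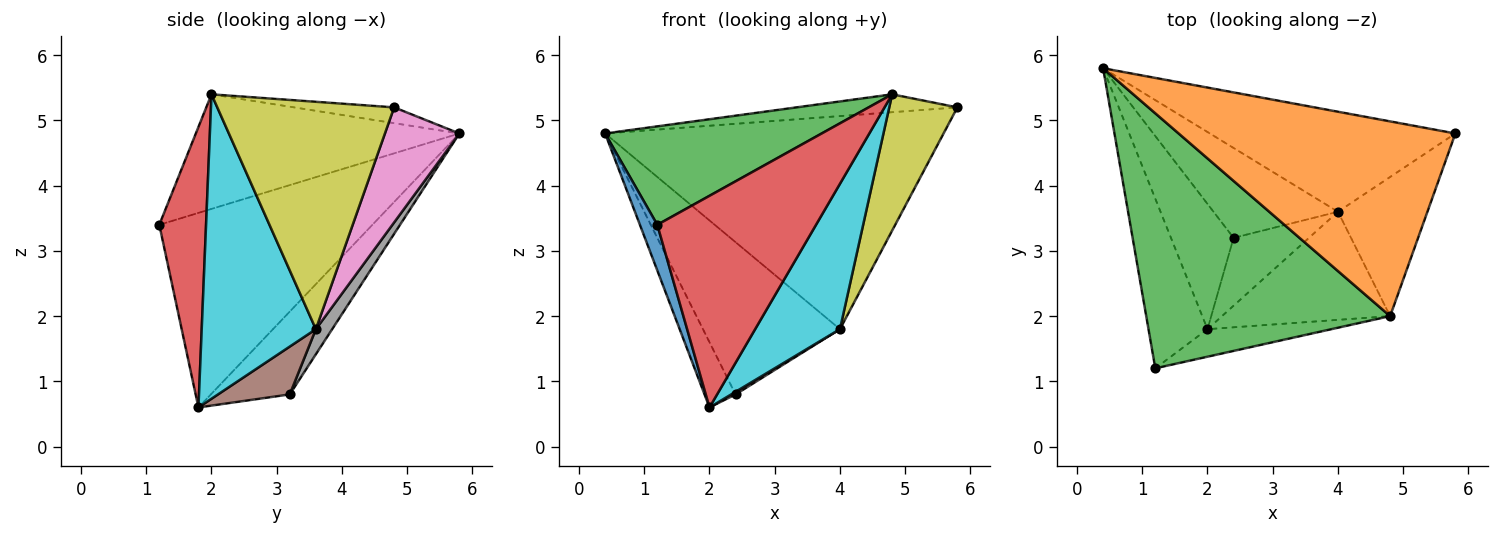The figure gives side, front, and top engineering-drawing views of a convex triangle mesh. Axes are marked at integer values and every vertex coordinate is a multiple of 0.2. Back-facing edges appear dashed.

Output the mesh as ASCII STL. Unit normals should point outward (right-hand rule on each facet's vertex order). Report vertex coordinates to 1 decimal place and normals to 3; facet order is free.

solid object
 facet normal -0.954 -0.078 -0.289
  outer loop
   vertex 2.0 1.8 0.6
   vertex 1.2 1.2 3.4
   vertex 0.4 5.8 4.8
  endloop
 endfacet
 facet normal -0.057 0.091 0.994
  outer loop
   vertex 4.8 2.0 5.4
   vertex 5.8 4.8 5.2
   vertex 0.4 5.8 4.8
  endloop
 endfacet
 facet normal -0.401 -0.330 0.854
  outer loop
   vertex 4.8 2.0 5.4
   vertex 0.4 5.8 4.8
   vertex 1.2 1.2 3.4
  endloop
 endfacet
 facet normal 0.280 -0.952 -0.124
  outer loop
   vertex 4.8 2.0 5.4
   vertex 1.2 1.2 3.4
   vertex 2.0 1.8 0.6
  endloop
 endfacet
 facet normal -0.761 0.300 -0.575
  outer loop
   vertex 2.4 3.2 0.8
   vertex 2.0 1.8 0.6
   vertex 0.4 5.8 4.8
  endloop
 endfacet
 facet normal 0.536 -0.032 -0.844
  outer loop
   vertex 4.0 3.6 1.8
   vertex 2.0 1.8 0.6
   vertex 2.4 3.2 0.8
  endloop
 endfacet
 facet normal 0.195 0.888 -0.417
  outer loop
   vertex 4.0 3.6 1.8
   vertex 0.4 5.8 4.8
   vertex 5.8 4.8 5.2
  endloop
 endfacet
 facet normal 0.102 0.857 -0.506
  outer loop
   vertex 4.0 3.6 1.8
   vertex 2.4 3.2 0.8
   vertex 0.4 5.8 4.8
  endloop
 endfacet
 facet normal 0.876 -0.337 -0.345
  outer loop
   vertex 4.0 3.6 1.8
   vertex 5.8 4.8 5.2
   vertex 4.8 2.0 5.4
  endloop
 endfacet
 facet normal 0.734 -0.545 -0.405
  outer loop
   vertex 4.0 3.6 1.8
   vertex 4.8 2.0 5.4
   vertex 2.0 1.8 0.6
  endloop
 endfacet
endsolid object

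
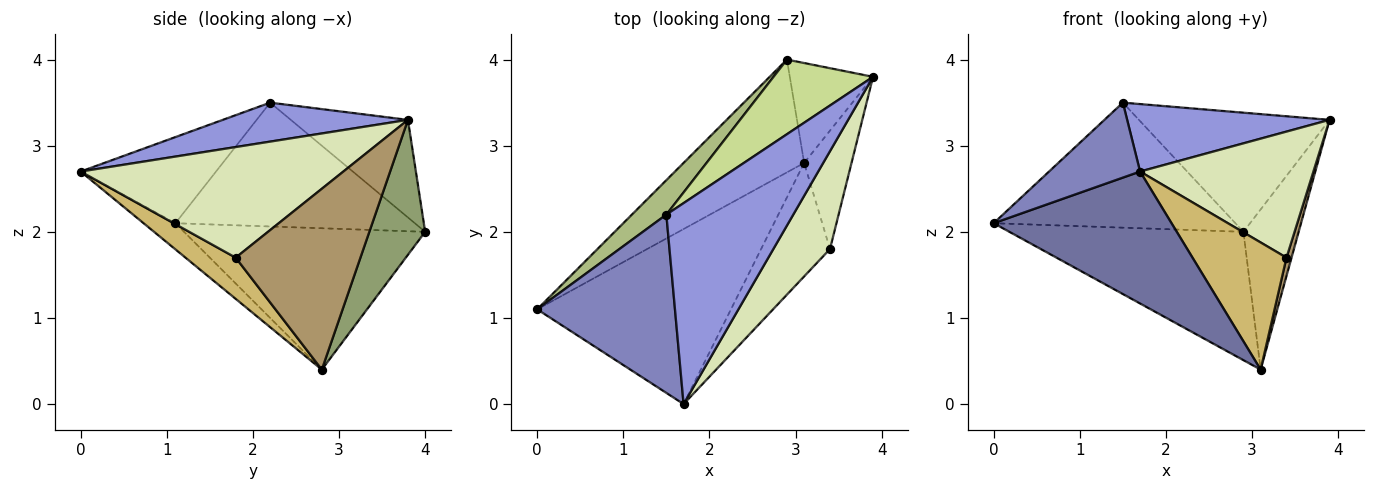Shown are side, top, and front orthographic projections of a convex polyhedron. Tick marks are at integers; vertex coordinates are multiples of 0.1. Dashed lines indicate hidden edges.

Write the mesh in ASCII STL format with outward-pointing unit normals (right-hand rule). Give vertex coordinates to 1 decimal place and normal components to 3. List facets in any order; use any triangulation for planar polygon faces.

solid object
 facet normal -0.107 -0.599 -0.794
  outer loop
   vertex 3.1 2.8 0.4
   vertex 1.7 0.0 2.7
   vertex 0.0 1.1 2.1
  endloop
 endfacet
 facet normal -0.499 -0.336 0.799
  outer loop
   vertex 1.5 2.2 3.5
   vertex 0.0 1.1 2.1
   vertex 1.7 0.0 2.7
  endloop
 endfacet
 facet normal 0.280 -0.306 0.910
  outer loop
   vertex 1.5 2.2 3.5
   vertex 1.7 0.0 2.7
   vertex 3.9 3.8 3.3
  endloop
 endfacet
 facet normal -0.612 0.594 -0.522
  outer loop
   vertex 2.9 4.0 2.0
   vertex 3.1 2.8 0.4
   vertex 0.0 1.1 2.1
  endloop
 endfacet
 facet normal 0.651 0.644 -0.402
  outer loop
   vertex 2.9 4.0 2.0
   vertex 3.9 3.8 3.3
   vertex 3.1 2.8 0.4
  endloop
 endfacet
 facet normal -0.691 0.697 0.192
  outer loop
   vertex 2.9 4.0 2.0
   vertex 0.0 1.1 2.1
   vertex 1.5 2.2 3.5
  endloop
 endfacet
 facet normal -0.462 0.752 0.471
  outer loop
   vertex 2.9 4.0 2.0
   vertex 1.5 2.2 3.5
   vertex 3.9 3.8 3.3
  endloop
 endfacet
 facet normal 0.767 -0.506 0.393
  outer loop
   vertex 3.4 1.8 1.7
   vertex 3.9 3.8 3.3
   vertex 1.7 0.0 2.7
  endloop
 endfacet
 facet normal 0.967 -0.039 -0.253
  outer loop
   vertex 3.4 1.8 1.7
   vertex 3.1 2.8 0.4
   vertex 3.9 3.8 3.3
  endloop
 endfacet
 facet normal 0.370 -0.693 -0.619
  outer loop
   vertex 3.4 1.8 1.7
   vertex 1.7 0.0 2.7
   vertex 3.1 2.8 0.4
  endloop
 endfacet
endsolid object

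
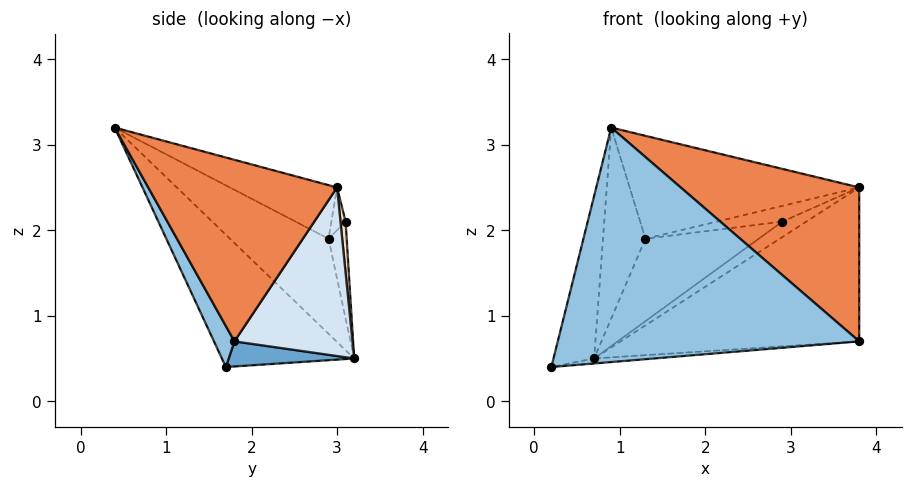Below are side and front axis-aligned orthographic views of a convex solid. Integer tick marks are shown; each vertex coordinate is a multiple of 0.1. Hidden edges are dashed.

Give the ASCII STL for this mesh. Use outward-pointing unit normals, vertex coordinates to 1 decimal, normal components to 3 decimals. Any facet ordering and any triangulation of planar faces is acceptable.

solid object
 facet normal 0.082 0.039 -0.996
  outer loop
   vertex 0.7 3.2 0.5
   vertex 3.8 1.8 0.7
   vertex 0.2 1.7 0.4
  endloop
 endfacet
 facet normal 0.061 -0.899 -0.433
  outer loop
   vertex 0.9 0.4 3.2
   vertex 0.2 1.7 0.4
   vertex 3.8 1.8 0.7
  endloop
 endfacet
 facet normal -0.895 0.275 0.351
  outer loop
   vertex 0.9 0.4 3.2
   vertex 0.7 3.2 0.5
   vertex 0.2 1.7 0.4
  endloop
 endfacet
 facet normal 0.381 0.769 -0.513
  outer loop
   vertex 3.8 3.0 2.5
   vertex 3.8 1.8 0.7
   vertex 0.7 3.2 0.5
  endloop
 endfacet
 facet normal 0.661 -0.625 0.416
  outer loop
   vertex 3.8 3.0 2.5
   vertex 0.9 0.4 3.2
   vertex 3.8 1.8 0.7
  endloop
 endfacet
 facet normal -0.828 0.357 0.432
  outer loop
   vertex 1.3 2.9 1.9
   vertex 0.7 3.2 0.5
   vertex 0.9 0.4 3.2
  endloop
 endfacet
 facet normal -0.223 0.478 0.850
  outer loop
   vertex 1.3 2.9 1.9
   vertex 0.9 0.4 3.2
   vertex 3.8 3.0 2.5
  endloop
 endfacet
 facet normal 0.204 0.954 -0.221
  outer loop
   vertex 2.9 3.1 2.1
   vertex 3.8 3.0 2.5
   vertex 0.7 3.2 0.5
  endloop
 endfacet
 facet normal -0.153 0.951 0.269
  outer loop
   vertex 2.9 3.1 2.1
   vertex 0.7 3.2 0.5
   vertex 1.3 2.9 1.9
  endloop
 endfacet
 facet normal -0.172 0.792 0.586
  outer loop
   vertex 2.9 3.1 2.1
   vertex 1.3 2.9 1.9
   vertex 3.8 3.0 2.5
  endloop
 endfacet
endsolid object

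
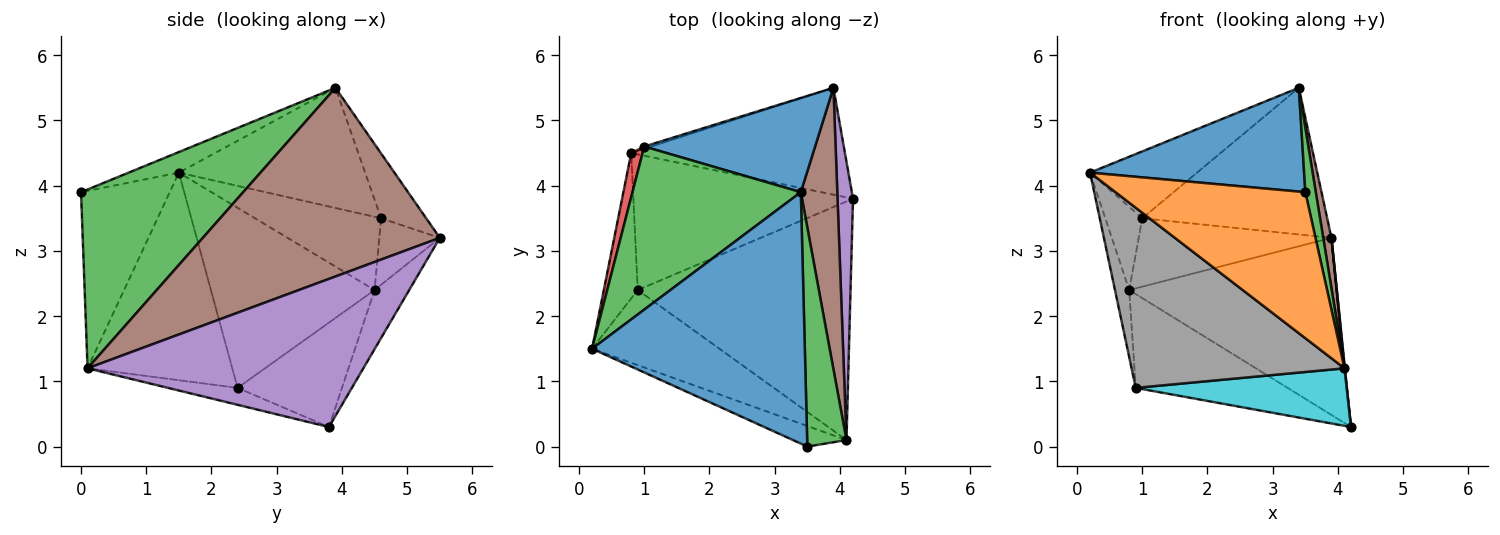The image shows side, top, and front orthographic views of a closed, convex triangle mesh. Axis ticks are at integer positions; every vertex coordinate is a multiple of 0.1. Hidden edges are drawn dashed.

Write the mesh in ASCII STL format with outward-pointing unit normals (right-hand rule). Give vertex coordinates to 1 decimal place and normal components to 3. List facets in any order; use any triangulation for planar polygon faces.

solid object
 facet normal -0.089 -0.380 0.921
  outer loop
   vertex 3.4 3.9 5.5
   vertex 0.2 1.5 4.2
   vertex 3.5 0.0 3.9
  endloop
 endfacet
 facet normal -0.420 -0.899 -0.127
  outer loop
   vertex 4.1 0.1 1.2
   vertex 3.5 0.0 3.9
   vertex 0.2 1.5 4.2
  endloop
 endfacet
 facet normal 0.975 -0.063 0.214
  outer loop
   vertex 4.1 0.1 1.2
   vertex 3.4 3.9 5.5
   vertex 3.5 0.0 3.9
  endloop
 endfacet
 facet normal -0.141 0.848 -0.511
  outer loop
   vertex 3.9 5.5 3.2
   vertex 4.2 3.8 0.3
   vertex 0.8 4.5 2.4
  endloop
 endfacet
 facet normal 0.995 -0.002 0.104
  outer loop
   vertex 3.9 5.5 3.2
   vertex 4.1 0.1 1.2
   vertex 4.2 3.8 0.3
  endloop
 endfacet
 facet normal 0.981 -0.034 0.190
  outer loop
   vertex 3.9 5.5 3.2
   vertex 3.4 3.9 5.5
   vertex 4.1 0.1 1.2
  endloop
 endfacet
 facet normal -0.979 0.085 -0.184
  outer loop
   vertex 0.9 2.4 0.9
   vertex 0.2 1.5 4.2
   vertex 0.8 4.5 2.4
  endloop
 endfacet
 facet normal -0.531 -0.782 -0.326
  outer loop
   vertex 0.9 2.4 0.9
   vertex 4.1 0.1 1.2
   vertex 0.2 1.5 4.2
  endloop
 endfacet
 facet normal -0.364 0.530 -0.766
  outer loop
   vertex 0.9 2.4 0.9
   vertex 0.8 4.5 2.4
   vertex 4.2 3.8 0.3
  endloop
 endfacet
 facet normal -0.077 -0.234 -0.969
  outer loop
   vertex 0.9 2.4 0.9
   vertex 4.2 3.8 0.3
   vertex 4.1 0.1 1.2
  endloop
 endfacet
 facet normal -0.201 0.824 0.530
  outer loop
   vertex 1.0 4.6 3.5
   vertex 3.4 3.9 5.5
   vertex 3.9 5.5 3.2
  endloop
 endfacet
 facet normal -0.299 0.954 -0.032
  outer loop
   vertex 1.0 4.6 3.5
   vertex 3.9 5.5 3.2
   vertex 0.8 4.5 2.4
  endloop
 endfacet
 facet normal -0.551 0.317 0.772
  outer loop
   vertex 1.0 4.6 3.5
   vertex 0.2 1.5 4.2
   vertex 3.4 3.9 5.5
  endloop
 endfacet
 facet normal -0.949 0.278 0.147
  outer loop
   vertex 1.0 4.6 3.5
   vertex 0.8 4.5 2.4
   vertex 0.2 1.5 4.2
  endloop
 endfacet
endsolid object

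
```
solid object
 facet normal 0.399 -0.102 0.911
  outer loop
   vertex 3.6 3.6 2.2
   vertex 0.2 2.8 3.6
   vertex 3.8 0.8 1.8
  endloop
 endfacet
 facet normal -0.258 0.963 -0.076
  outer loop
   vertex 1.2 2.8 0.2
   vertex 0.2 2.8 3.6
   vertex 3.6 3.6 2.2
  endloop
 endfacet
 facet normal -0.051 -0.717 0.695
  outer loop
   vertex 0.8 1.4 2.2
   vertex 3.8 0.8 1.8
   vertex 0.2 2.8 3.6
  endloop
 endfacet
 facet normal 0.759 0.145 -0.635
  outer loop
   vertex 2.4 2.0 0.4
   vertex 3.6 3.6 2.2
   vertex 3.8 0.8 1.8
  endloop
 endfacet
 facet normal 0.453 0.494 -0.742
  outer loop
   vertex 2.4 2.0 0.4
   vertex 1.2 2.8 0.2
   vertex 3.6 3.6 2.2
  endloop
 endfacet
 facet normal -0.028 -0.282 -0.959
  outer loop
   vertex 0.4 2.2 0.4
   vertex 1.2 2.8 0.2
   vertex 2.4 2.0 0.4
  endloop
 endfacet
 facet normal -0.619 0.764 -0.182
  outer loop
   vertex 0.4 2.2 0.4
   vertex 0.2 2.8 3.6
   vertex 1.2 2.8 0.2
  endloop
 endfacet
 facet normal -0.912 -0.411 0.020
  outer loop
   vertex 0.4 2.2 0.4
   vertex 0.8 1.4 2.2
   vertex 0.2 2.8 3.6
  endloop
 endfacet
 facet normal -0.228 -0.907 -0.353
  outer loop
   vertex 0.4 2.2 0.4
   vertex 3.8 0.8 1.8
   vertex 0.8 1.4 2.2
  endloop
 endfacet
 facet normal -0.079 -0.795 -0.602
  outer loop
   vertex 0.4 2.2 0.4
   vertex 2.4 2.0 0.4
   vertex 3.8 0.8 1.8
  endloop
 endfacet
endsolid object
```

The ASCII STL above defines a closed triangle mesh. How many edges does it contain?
15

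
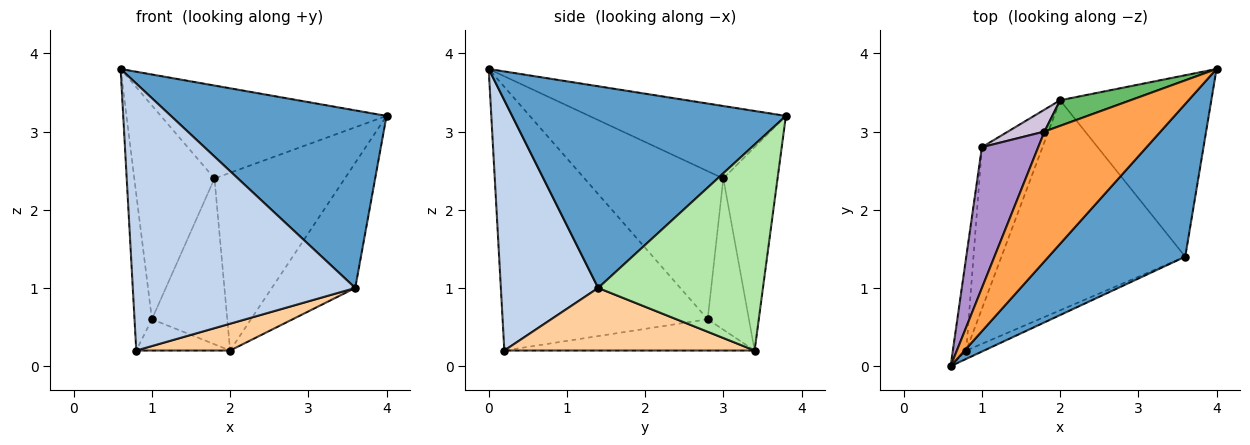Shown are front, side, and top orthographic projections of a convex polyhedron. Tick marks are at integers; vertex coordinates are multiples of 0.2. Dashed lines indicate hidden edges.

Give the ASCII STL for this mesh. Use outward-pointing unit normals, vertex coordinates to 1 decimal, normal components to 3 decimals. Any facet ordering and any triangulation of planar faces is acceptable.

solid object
 facet normal 0.693 -0.546 0.470
  outer loop
   vertex 3.6 1.4 1.0
   vertex 4.0 3.8 3.2
   vertex 0.6 0.0 3.8
  endloop
 endfacet
 facet normal 0.401 -0.916 -0.029
  outer loop
   vertex 3.6 1.4 1.0
   vertex 0.6 0.0 3.8
   vertex 0.8 0.2 0.2
  endloop
 endfacet
 facet normal -0.452 0.519 0.725
  outer loop
   vertex 1.8 3.0 2.4
   vertex 0.6 0.0 3.8
   vertex 4.0 3.8 3.2
  endloop
 endfacet
 facet normal 0.320 -0.120 -0.940
  outer loop
   vertex 2.0 3.4 0.2
   vertex 3.6 1.4 1.0
   vertex 0.8 0.2 0.2
  endloop
 endfacet
 facet normal -0.381 0.915 0.132
  outer loop
   vertex 2.0 3.4 0.2
   vertex 1.8 3.0 2.4
   vertex 4.0 3.8 3.2
  endloop
 endfacet
 facet normal 0.746 0.378 -0.548
  outer loop
   vertex 2.0 3.4 0.2
   vertex 4.0 3.8 3.2
   vertex 3.6 1.4 1.0
  endloop
 endfacet
 facet normal -0.995 0.084 -0.051
  outer loop
   vertex 1.0 2.8 0.6
   vertex 0.8 0.2 0.2
   vertex 0.6 0.0 3.8
  endloop
 endfacet
 facet normal -0.452 0.170 -0.876
  outer loop
   vertex 1.0 2.8 0.6
   vertex 2.0 3.4 0.2
   vertex 0.8 0.2 0.2
  endloop
 endfacet
 facet normal -0.823 0.475 0.313
  outer loop
   vertex 1.0 2.8 0.6
   vertex 0.6 0.0 3.8
   vertex 1.8 3.0 2.4
  endloop
 endfacet
 facet normal -0.477 0.871 0.115
  outer loop
   vertex 1.0 2.8 0.6
   vertex 1.8 3.0 2.4
   vertex 2.0 3.4 0.2
  endloop
 endfacet
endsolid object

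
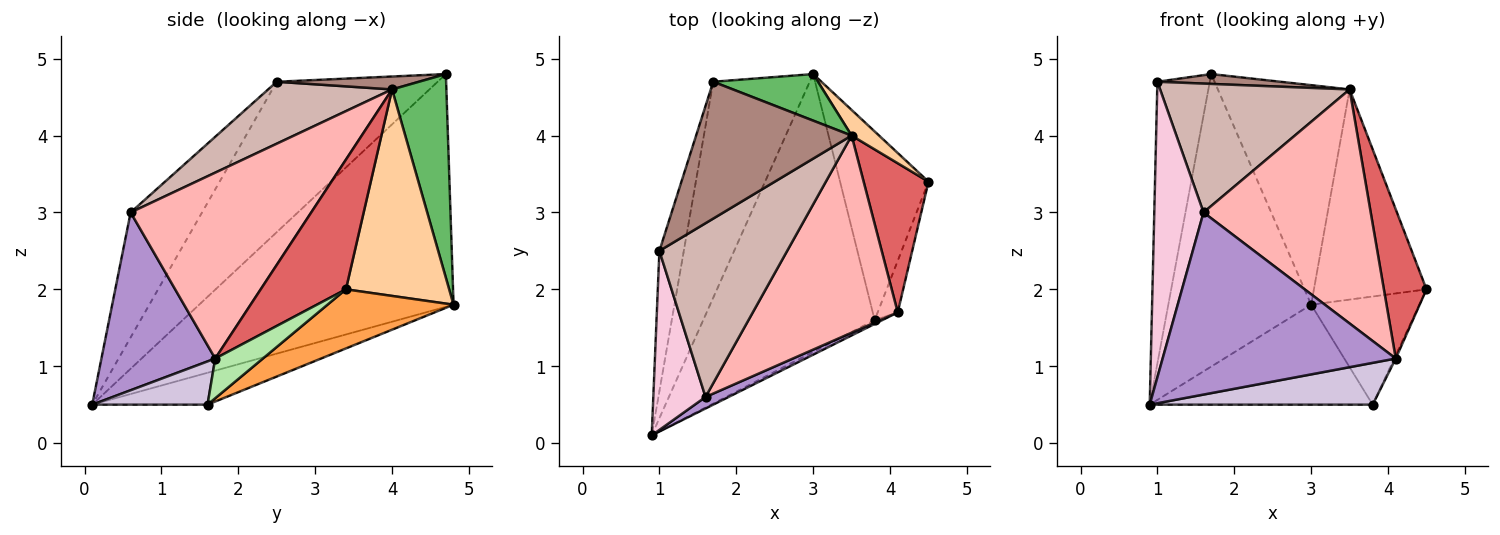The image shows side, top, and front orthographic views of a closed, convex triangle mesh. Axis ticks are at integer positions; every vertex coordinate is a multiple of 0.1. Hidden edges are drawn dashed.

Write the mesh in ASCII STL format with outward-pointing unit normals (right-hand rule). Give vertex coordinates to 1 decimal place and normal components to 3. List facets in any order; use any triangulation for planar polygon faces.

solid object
 facet normal -0.820 0.460 -0.340
  outer loop
   vertex 3.0 4.8 1.8
   vertex 0.9 0.1 0.5
   vertex 1.7 4.7 4.8
  endloop
 endfacet
 facet normal -0.172 0.333 -0.927
  outer loop
   vertex 3.8 1.6 0.5
   vertex 0.9 0.1 0.5
   vertex 3.0 4.8 1.8
  endloop
 endfacet
 facet normal 0.502 0.430 -0.750
  outer loop
   vertex 3.8 1.6 0.5
   vertex 3.0 4.8 1.8
   vertex 4.5 3.4 2.0
  endloop
 endfacet
 facet normal 0.673 0.734 0.090
  outer loop
   vertex 3.5 4.0 4.6
   vertex 4.5 3.4 2.0
   vertex 3.0 4.8 1.8
  endloop
 endfacet
 facet normal 0.374 0.907 0.192
  outer loop
   vertex 3.5 4.0 4.6
   vertex 3.0 4.8 1.8
   vertex 1.7 4.7 4.8
  endloop
 endfacet
 facet normal 0.892 0.029 -0.451
  outer loop
   vertex 4.1 1.7 1.1
   vertex 3.8 1.6 0.5
   vertex 4.5 3.4 2.0
  endloop
 endfacet
 facet normal 0.816 -0.408 0.408
  outer loop
   vertex 4.1 1.7 1.1
   vertex 4.5 3.4 2.0
   vertex 3.5 4.0 4.6
  endloop
 endfacet
 facet normal 0.637 -0.590 0.497
  outer loop
   vertex 4.1 1.7 1.1
   vertex 3.5 4.0 4.6
   vertex 1.6 0.6 3.0
  endloop
 endfacet
 facet normal 0.438 -0.897 0.057
  outer loop
   vertex 4.1 1.7 1.1
   vertex 1.6 0.6 3.0
   vertex 0.9 0.1 0.5
  endloop
 endfacet
 facet normal 0.458 -0.885 -0.081
  outer loop
   vertex 4.1 1.7 1.1
   vertex 0.9 0.1 0.5
   vertex 3.8 1.6 0.5
  endloop
 endfacet
 facet normal 0.083 -0.071 0.994
  outer loop
   vertex 1.0 2.5 4.7
   vertex 3.5 4.0 4.6
   vertex 1.7 4.7 4.8
  endloop
 endfacet
 facet normal 0.363 -0.555 0.748
  outer loop
   vertex 1.0 2.5 4.7
   vertex 1.6 0.6 3.0
   vertex 3.5 4.0 4.6
  endloop
 endfacet
 facet normal -0.940 0.306 -0.152
  outer loop
   vertex 1.0 2.5 4.7
   vertex 1.7 4.7 4.8
   vertex 0.9 0.1 0.5
  endloop
 endfacet
 facet normal -0.778 -0.537 0.325
  outer loop
   vertex 1.0 2.5 4.7
   vertex 0.9 0.1 0.5
   vertex 1.6 0.6 3.0
  endloop
 endfacet
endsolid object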